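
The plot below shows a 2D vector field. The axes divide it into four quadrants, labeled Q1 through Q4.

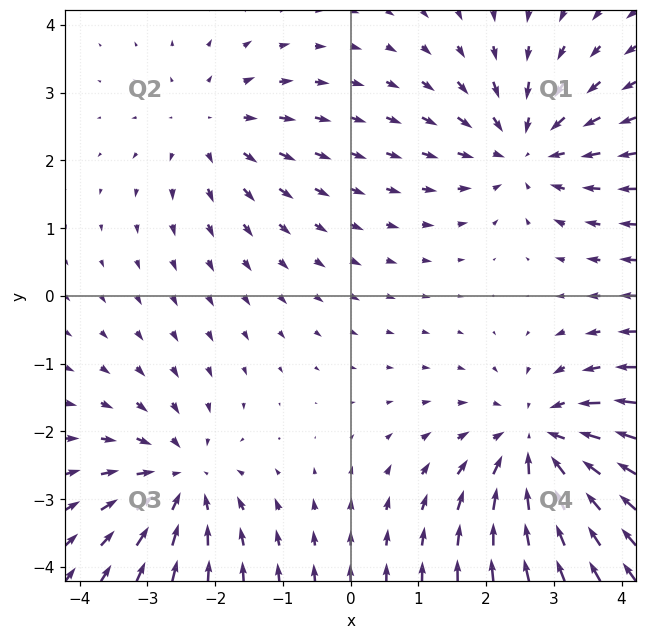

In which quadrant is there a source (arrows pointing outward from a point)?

The source sits at approximately (-2.1, 2.5), which lies in quadrant Q2. The divergence there is about +3, positive as expected for a source.

Q2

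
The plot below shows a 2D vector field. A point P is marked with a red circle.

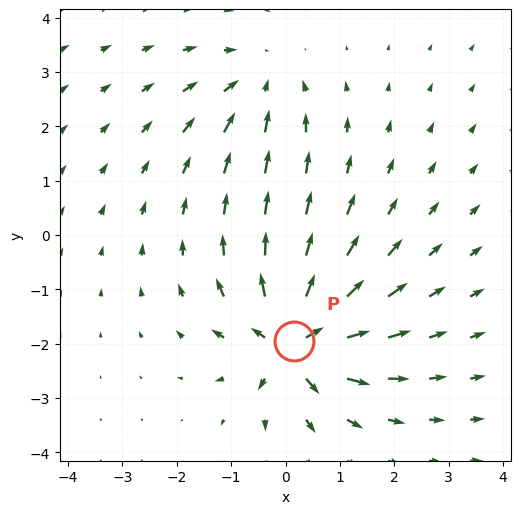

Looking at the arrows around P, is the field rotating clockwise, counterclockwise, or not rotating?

not rotating

Near P at (0.2, -1.9) the arrows show no circulation. The curl there is ≈0.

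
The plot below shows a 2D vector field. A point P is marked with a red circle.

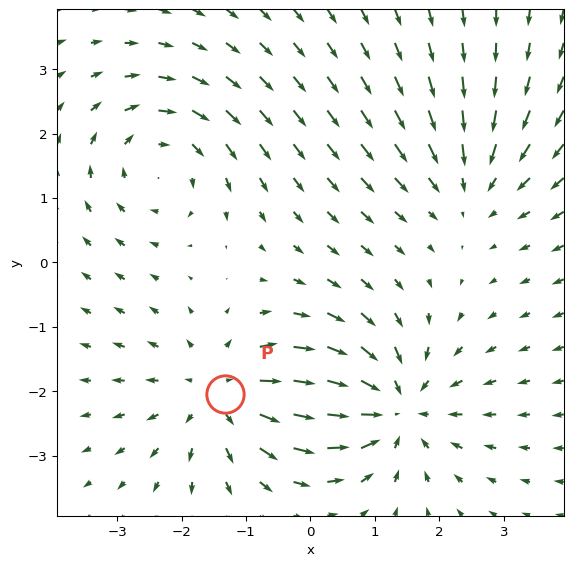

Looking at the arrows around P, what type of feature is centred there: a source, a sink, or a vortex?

At P (-1.3, -2.0) the arrows spread outward. Divergence about +3, curl ≈0 — positive divergence with near-zero curl is a source.

source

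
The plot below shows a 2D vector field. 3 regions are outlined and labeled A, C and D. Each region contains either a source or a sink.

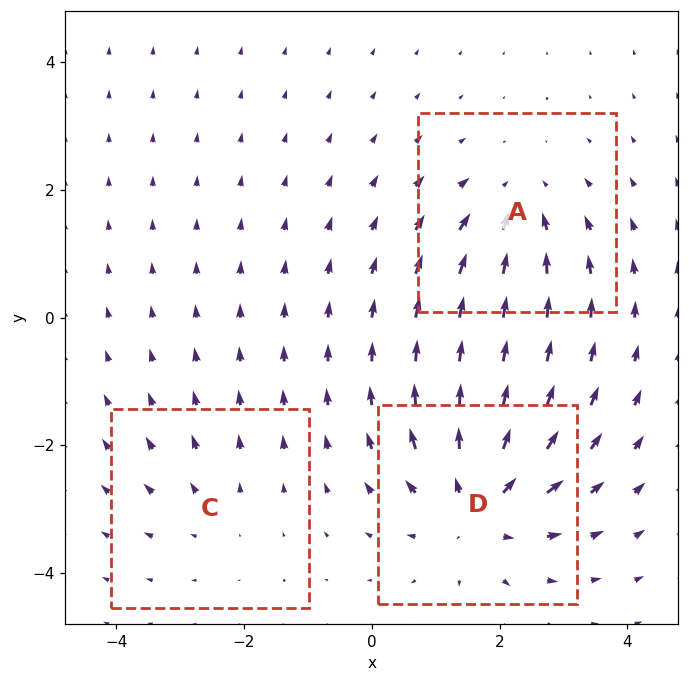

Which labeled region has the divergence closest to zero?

Divergence at each region's feature centre — A: about -3, C: about +2, D: about +5. Region C is closest to zero.

C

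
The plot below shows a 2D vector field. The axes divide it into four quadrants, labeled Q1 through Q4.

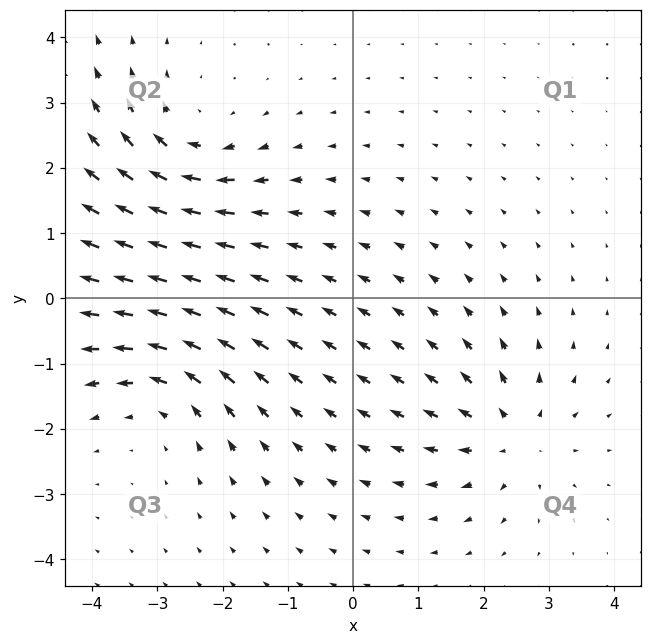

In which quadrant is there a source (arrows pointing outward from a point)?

Q4

The source sits at approximately (2.4, -2.1), which lies in quadrant Q4. The divergence there is about +4, positive as expected for a source.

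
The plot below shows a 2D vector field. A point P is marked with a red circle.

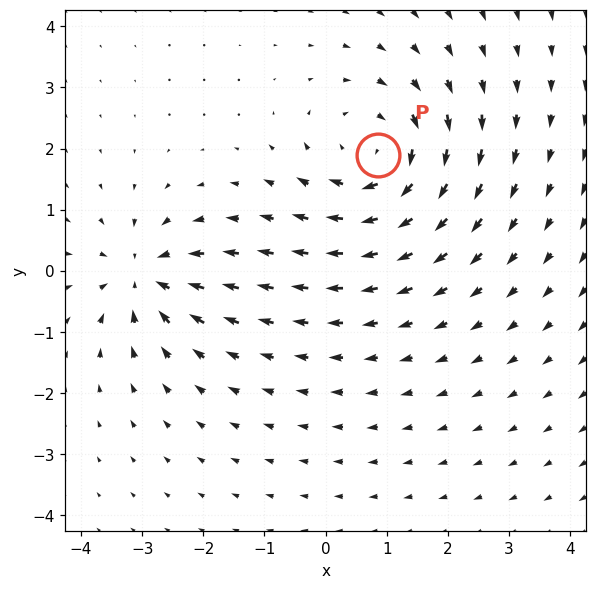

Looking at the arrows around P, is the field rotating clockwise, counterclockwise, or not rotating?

Near P at (0.8, 1.9) the arrows circulate clockwise. The curl (z-component) there is about -4; negative curl means clockwise rotation.

clockwise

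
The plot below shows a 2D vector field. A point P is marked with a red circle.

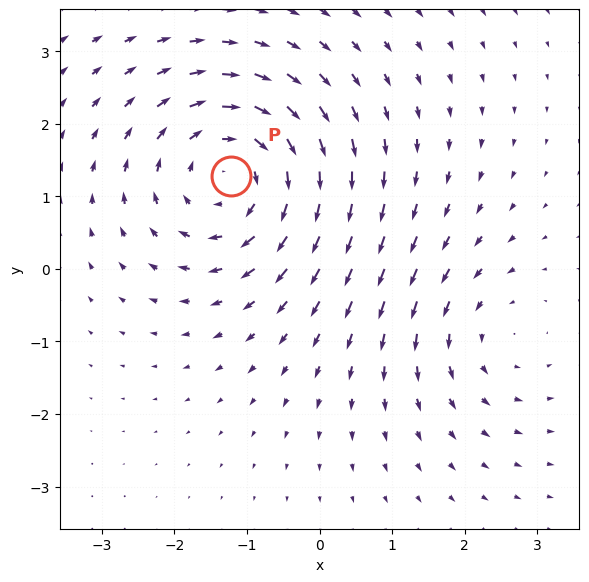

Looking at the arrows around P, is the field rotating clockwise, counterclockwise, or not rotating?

Near P at (-1.2, 1.3) the arrows circulate clockwise. The curl (z-component) there is about -4; negative curl means clockwise rotation.

clockwise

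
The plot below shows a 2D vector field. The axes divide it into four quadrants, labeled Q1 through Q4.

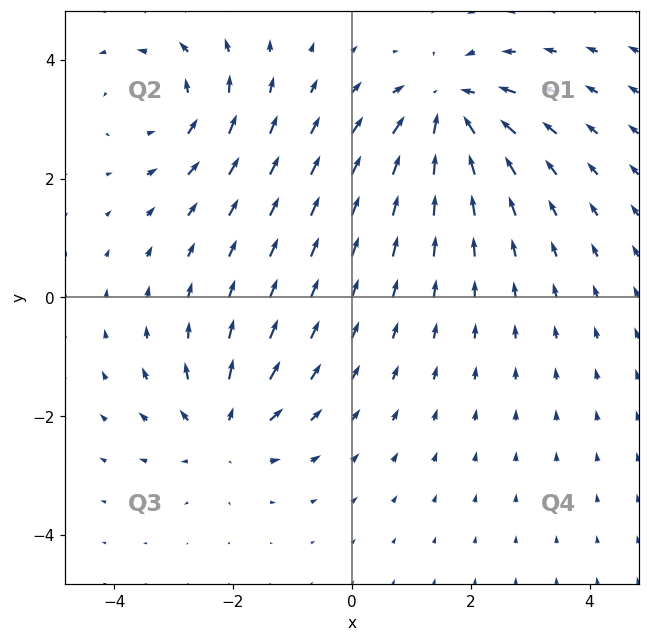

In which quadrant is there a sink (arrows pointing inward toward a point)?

The sink sits at approximately (1.6, 3.2), which lies in quadrant Q1. The divergence there is about -4, negative as expected for a sink.

Q1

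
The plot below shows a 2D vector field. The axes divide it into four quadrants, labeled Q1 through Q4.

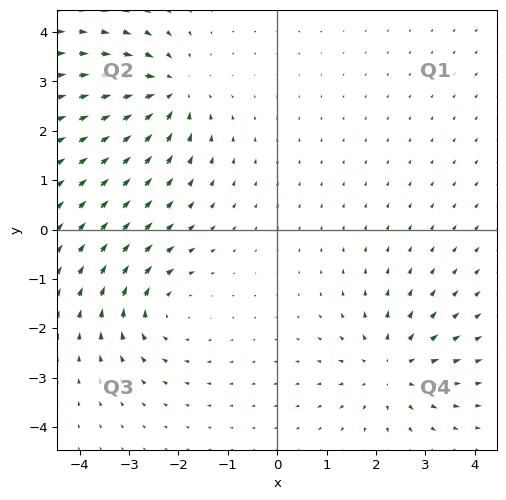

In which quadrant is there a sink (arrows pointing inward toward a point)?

The sink sits at approximately (-2.2, 2.8), which lies in quadrant Q2. The divergence there is about -6, negative as expected for a sink.

Q2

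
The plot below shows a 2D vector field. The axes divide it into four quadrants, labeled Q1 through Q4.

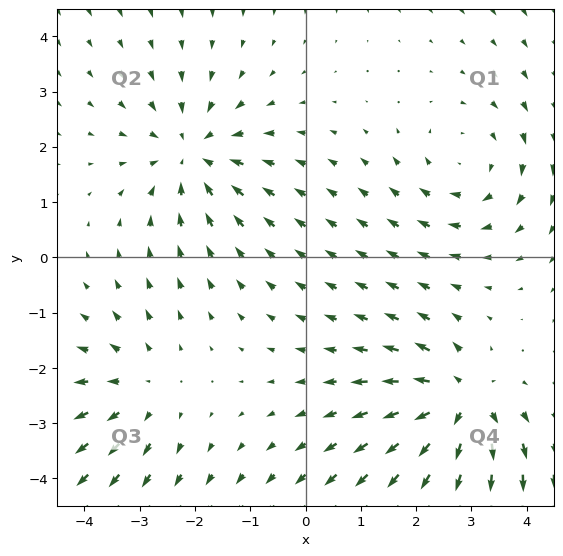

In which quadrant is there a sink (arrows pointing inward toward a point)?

The sink sits at approximately (-2.0, 1.9), which lies in quadrant Q2. The divergence there is about -3, negative as expected for a sink.

Q2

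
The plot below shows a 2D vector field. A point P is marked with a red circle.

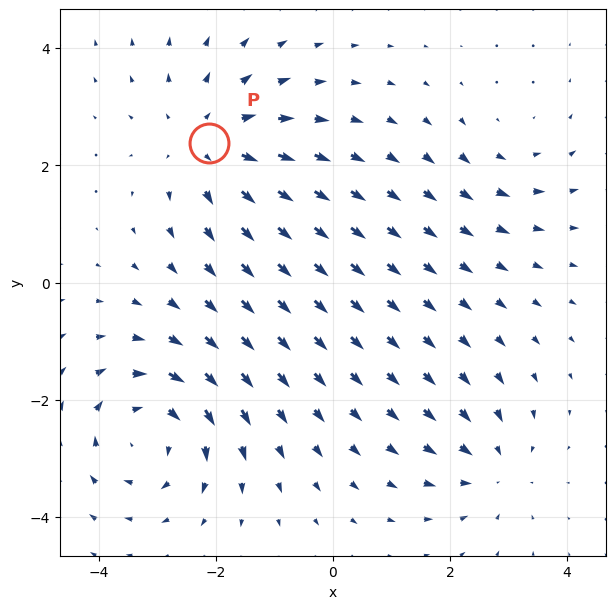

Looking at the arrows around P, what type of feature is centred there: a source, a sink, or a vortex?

At P (-2.1, 2.4) the arrows spread outward. Divergence about +4, curl ≈0 — positive divergence with near-zero curl is a source.

source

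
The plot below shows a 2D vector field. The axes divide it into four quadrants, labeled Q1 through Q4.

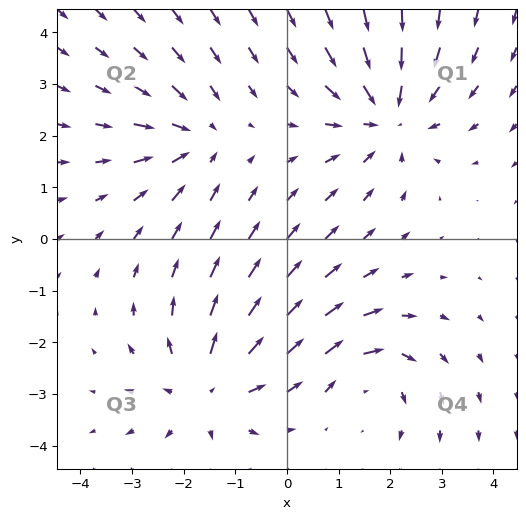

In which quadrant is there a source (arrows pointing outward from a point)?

The source sits at approximately (-1.5, -2.9), which lies in quadrant Q3. The divergence there is about +4, positive as expected for a source.

Q3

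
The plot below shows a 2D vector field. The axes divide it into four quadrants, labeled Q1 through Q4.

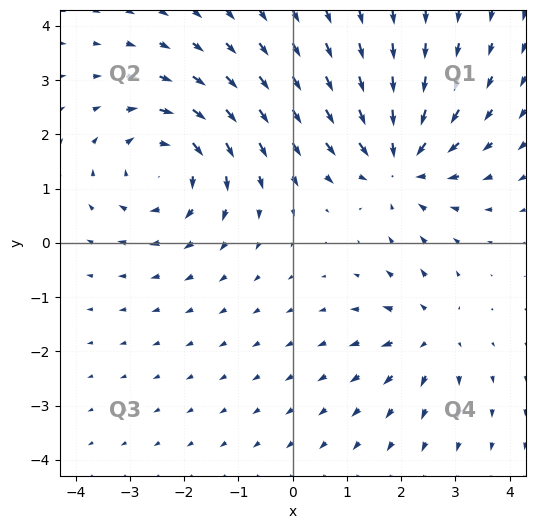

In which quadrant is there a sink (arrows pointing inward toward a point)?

Q1

The sink sits at approximately (2.0, 1.5), which lies in quadrant Q1. The divergence there is about -4, negative as expected for a sink.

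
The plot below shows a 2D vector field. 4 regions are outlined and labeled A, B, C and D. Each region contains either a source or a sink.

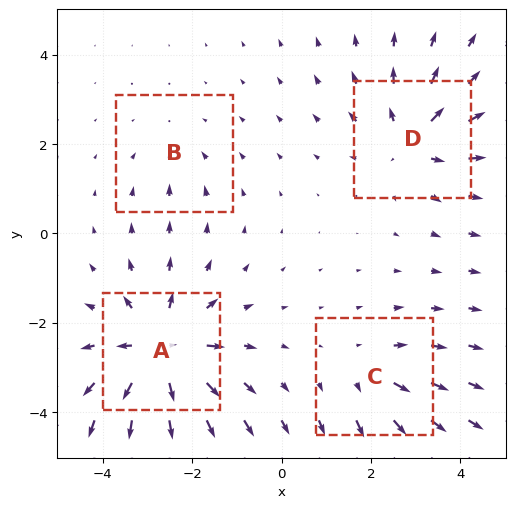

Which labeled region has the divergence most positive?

A

Divergence at each region's feature centre — A: about +7, B: about -2, C: about +3, D: about +5. Region A is most positive.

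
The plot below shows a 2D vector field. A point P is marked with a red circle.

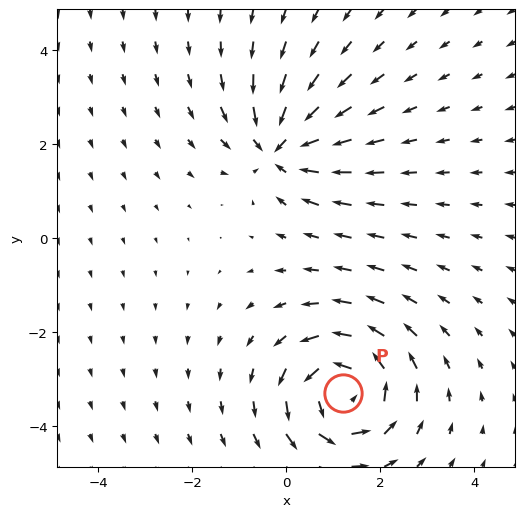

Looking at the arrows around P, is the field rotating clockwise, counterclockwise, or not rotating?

Near P at (1.2, -3.3) the arrows circulate counterclockwise. The curl (z-component) there is about +5; positive curl means counterclockwise rotation.

counterclockwise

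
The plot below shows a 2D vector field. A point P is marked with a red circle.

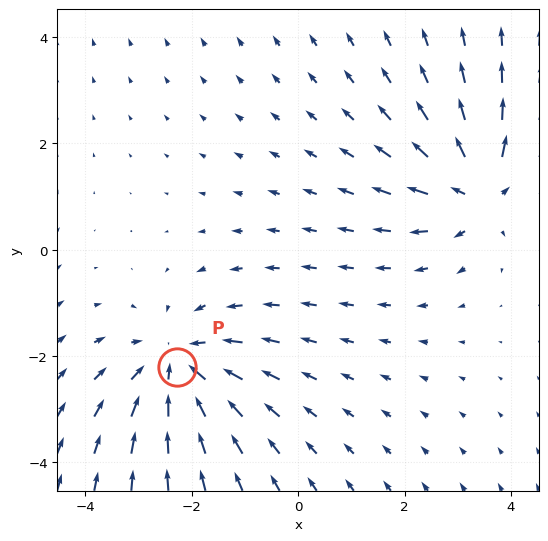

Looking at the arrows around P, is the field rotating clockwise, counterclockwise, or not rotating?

not rotating

Near P at (-2.3, -2.2) the arrows show no circulation. The curl there is ≈0.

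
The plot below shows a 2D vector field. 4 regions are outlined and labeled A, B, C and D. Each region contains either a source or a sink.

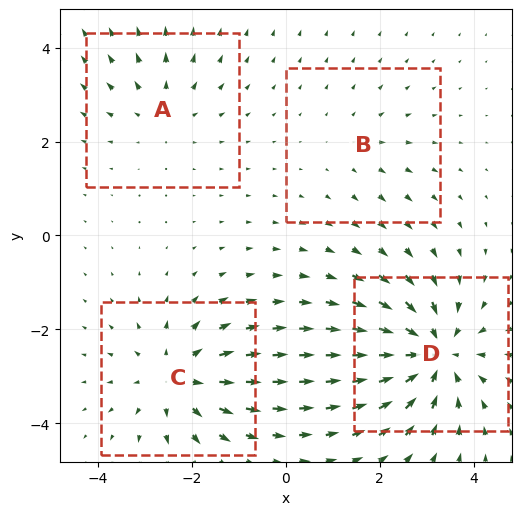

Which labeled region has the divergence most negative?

D

Divergence at each region's feature centre — A: about +3, B: about +2, C: about +5, D: about -7. Region D is most negative.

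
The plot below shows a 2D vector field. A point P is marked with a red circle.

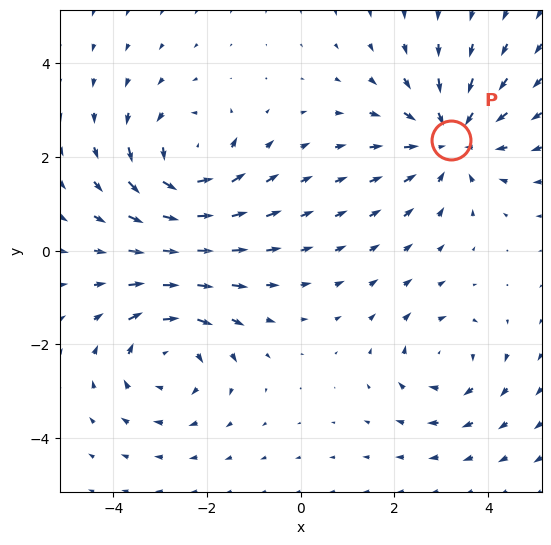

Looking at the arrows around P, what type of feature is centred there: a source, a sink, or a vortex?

At P (3.2, 2.4) the arrows converge inward. Divergence about -4, curl ≈0 — negative divergence with near-zero curl is a sink.

sink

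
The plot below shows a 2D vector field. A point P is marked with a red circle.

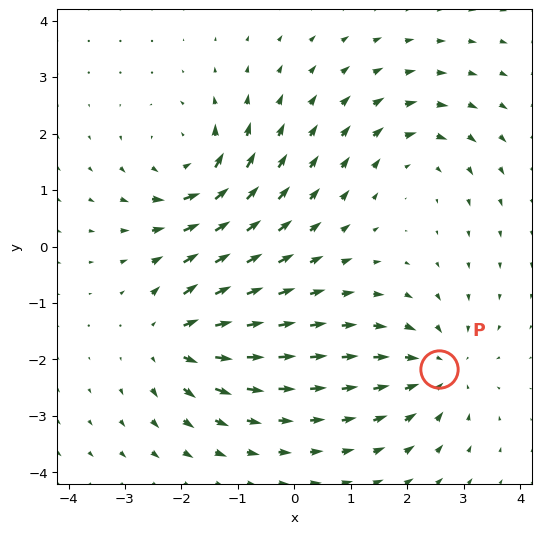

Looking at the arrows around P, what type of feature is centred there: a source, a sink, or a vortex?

sink

At P (2.6, -2.2) the arrows converge inward. Divergence about -4, curl ≈0 — negative divergence with near-zero curl is a sink.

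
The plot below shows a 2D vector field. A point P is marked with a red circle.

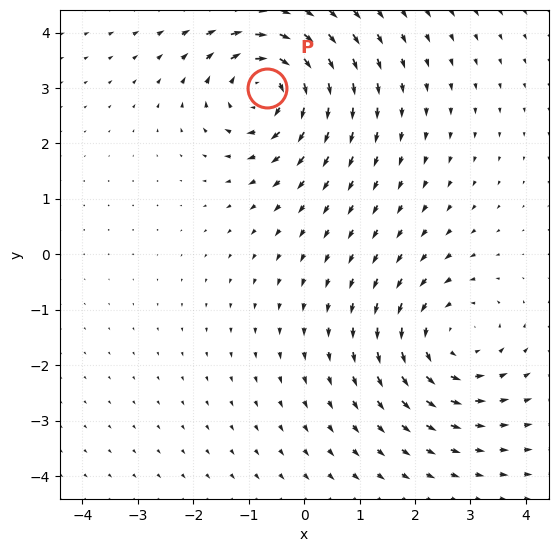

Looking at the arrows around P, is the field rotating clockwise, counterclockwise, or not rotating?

clockwise

Near P at (-0.7, 3.0) the arrows circulate clockwise. The curl (z-component) there is about -5; negative curl means clockwise rotation.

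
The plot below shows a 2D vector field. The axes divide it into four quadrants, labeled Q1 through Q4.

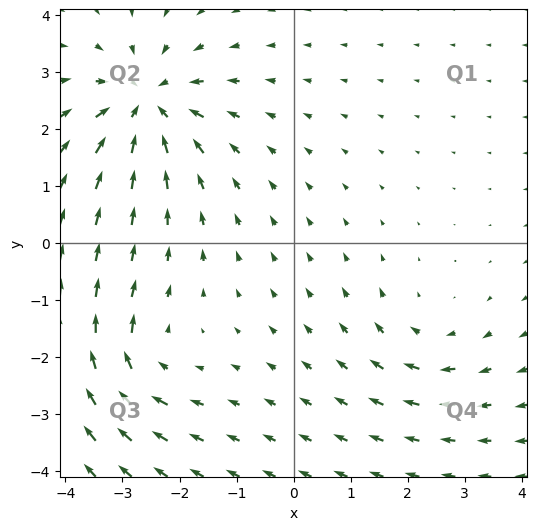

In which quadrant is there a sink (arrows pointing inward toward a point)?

Q2

The sink sits at approximately (-2.6, 2.4), which lies in quadrant Q2. The divergence there is about -5, negative as expected for a sink.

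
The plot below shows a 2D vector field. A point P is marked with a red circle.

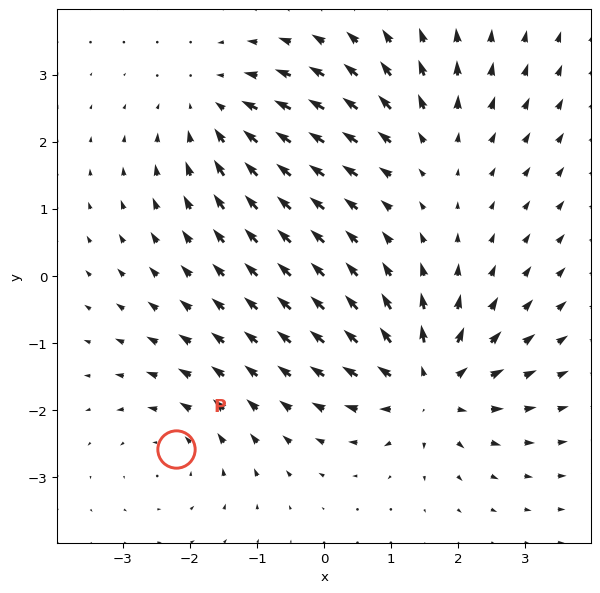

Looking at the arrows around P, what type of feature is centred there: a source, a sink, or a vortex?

At P (-2.2, -2.6) the arrows circulate counterclockwise. Divergence ≈0, curl about +3 — near-zero divergence with nonzero curl is a vortex.

vortex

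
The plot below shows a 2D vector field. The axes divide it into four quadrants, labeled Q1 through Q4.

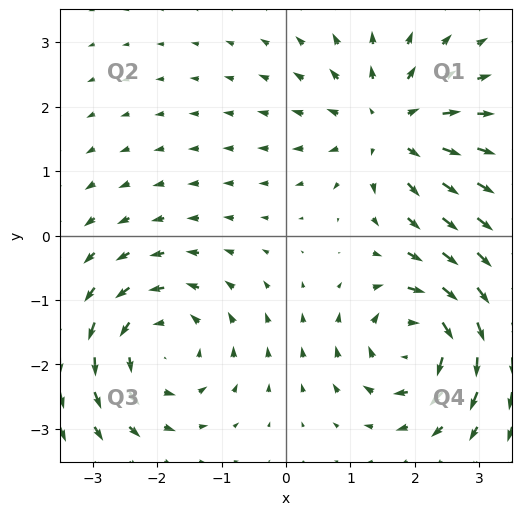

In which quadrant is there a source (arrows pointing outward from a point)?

Q1

The source sits at approximately (1.6, 1.7), which lies in quadrant Q1. The divergence there is about +3, positive as expected for a source.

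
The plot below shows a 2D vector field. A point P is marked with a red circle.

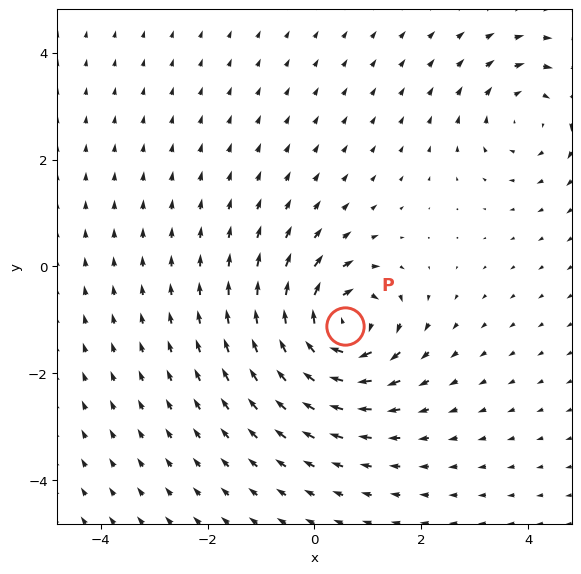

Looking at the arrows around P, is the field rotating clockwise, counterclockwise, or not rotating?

Near P at (0.6, -1.1) the arrows circulate clockwise. The curl (z-component) there is about -7; negative curl means clockwise rotation.

clockwise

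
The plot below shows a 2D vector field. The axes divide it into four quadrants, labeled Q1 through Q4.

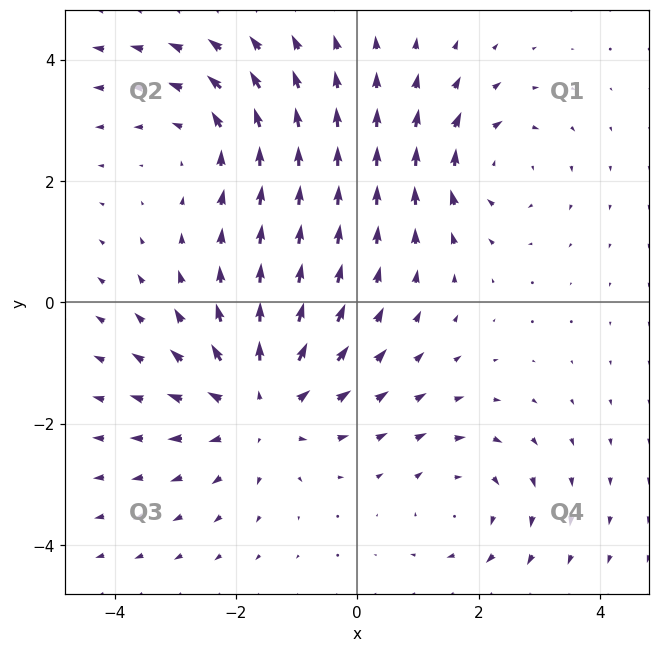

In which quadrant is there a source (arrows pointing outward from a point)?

The source sits at approximately (-1.6, -1.7), which lies in quadrant Q3. The divergence there is about +4, positive as expected for a source.

Q3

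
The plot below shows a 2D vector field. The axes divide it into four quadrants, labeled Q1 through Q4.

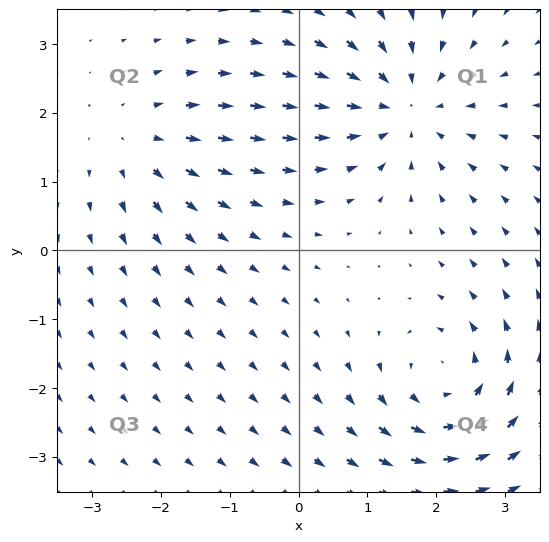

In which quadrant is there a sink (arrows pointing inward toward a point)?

The sink sits at approximately (1.6, 2.1), which lies in quadrant Q1. The divergence there is about -4, negative as expected for a sink.

Q1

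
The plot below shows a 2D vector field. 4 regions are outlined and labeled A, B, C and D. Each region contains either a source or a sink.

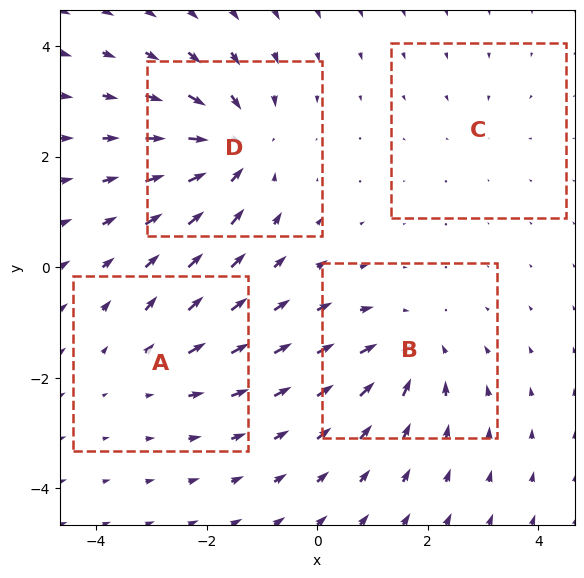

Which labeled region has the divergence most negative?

Divergence at each region's feature centre — A: about +3, B: about -4, C: about -2, D: about -6. Region D is most negative.

D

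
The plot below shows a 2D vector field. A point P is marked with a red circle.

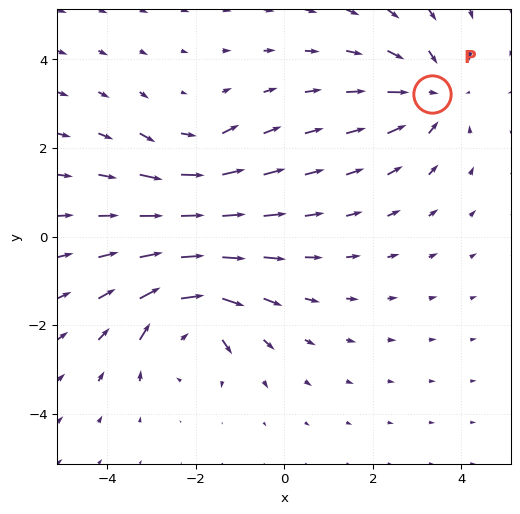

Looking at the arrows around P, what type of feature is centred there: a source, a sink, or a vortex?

sink

At P (3.3, 3.2) the arrows converge inward. Divergence about -4, curl ≈0 — negative divergence with near-zero curl is a sink.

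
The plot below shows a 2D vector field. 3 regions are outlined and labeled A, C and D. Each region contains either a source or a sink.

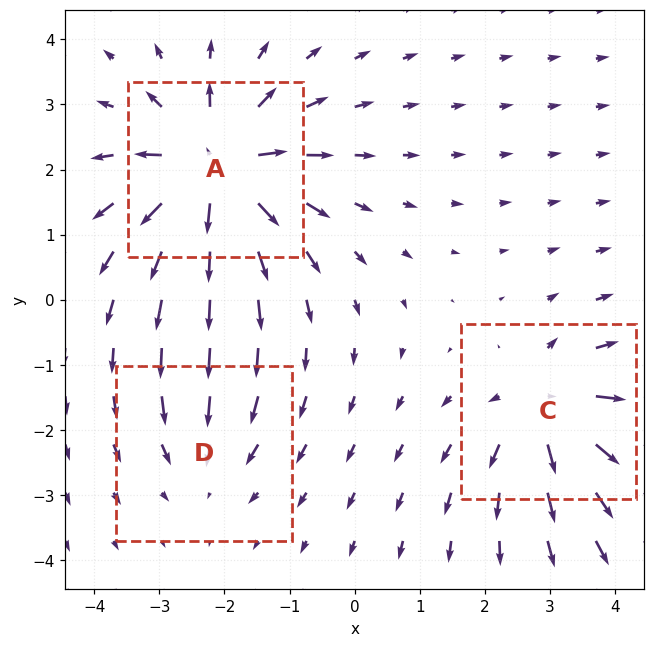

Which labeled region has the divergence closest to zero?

Divergence at each region's feature centre — A: about +6, C: about +4, D: about -2. Region D is closest to zero.

D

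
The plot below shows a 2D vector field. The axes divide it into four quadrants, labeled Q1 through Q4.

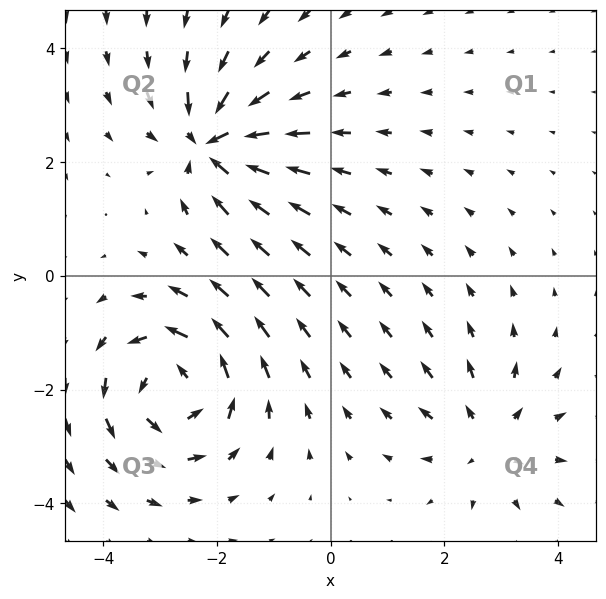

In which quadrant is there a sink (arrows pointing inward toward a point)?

Q2

The sink sits at approximately (-2.1, 2.3), which lies in quadrant Q2. The divergence there is about -5, negative as expected for a sink.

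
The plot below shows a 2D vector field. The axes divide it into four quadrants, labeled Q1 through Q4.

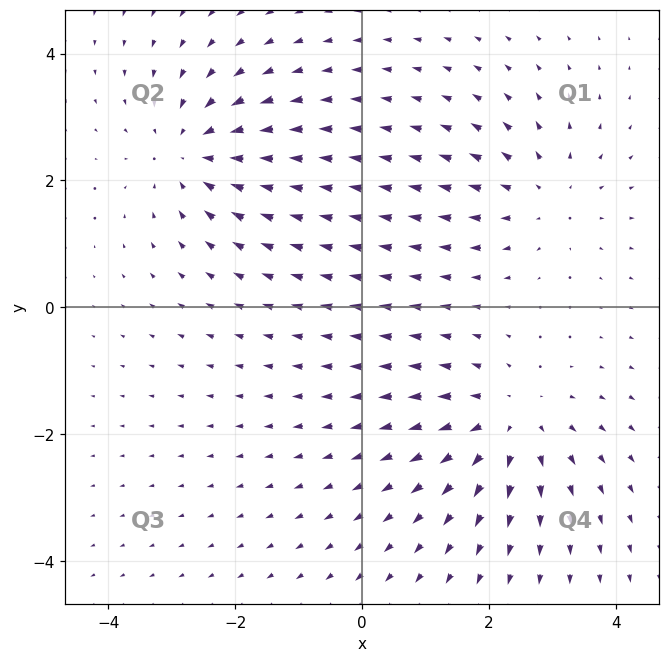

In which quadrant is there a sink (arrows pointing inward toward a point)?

The sink sits at approximately (-2.7, 2.5), which lies in quadrant Q2. The divergence there is about -5, negative as expected for a sink.

Q2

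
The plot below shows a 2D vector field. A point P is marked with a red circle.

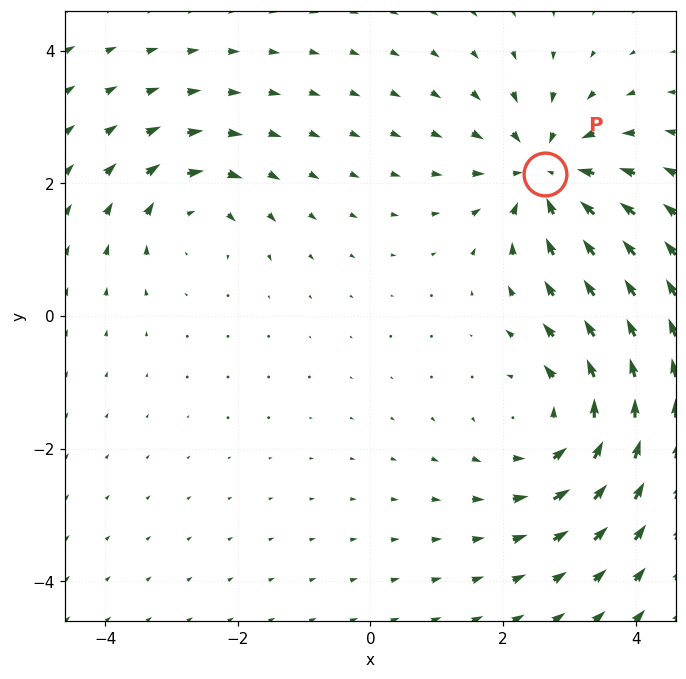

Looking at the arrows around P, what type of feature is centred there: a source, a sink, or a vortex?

At P (2.6, 2.1) the arrows converge inward. Divergence about -5, curl ≈0 — negative divergence with near-zero curl is a sink.

sink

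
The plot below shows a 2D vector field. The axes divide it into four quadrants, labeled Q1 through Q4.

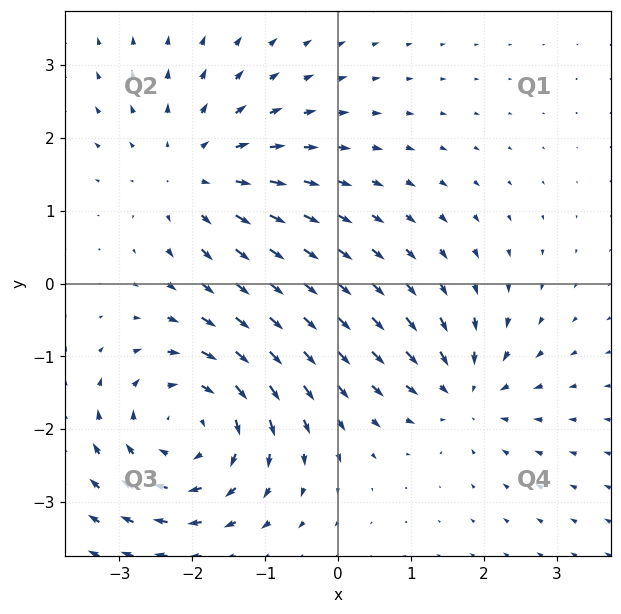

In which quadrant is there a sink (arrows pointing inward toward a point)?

The sink sits at approximately (1.7, -1.5), which lies in quadrant Q4. The divergence there is about -4, negative as expected for a sink.

Q4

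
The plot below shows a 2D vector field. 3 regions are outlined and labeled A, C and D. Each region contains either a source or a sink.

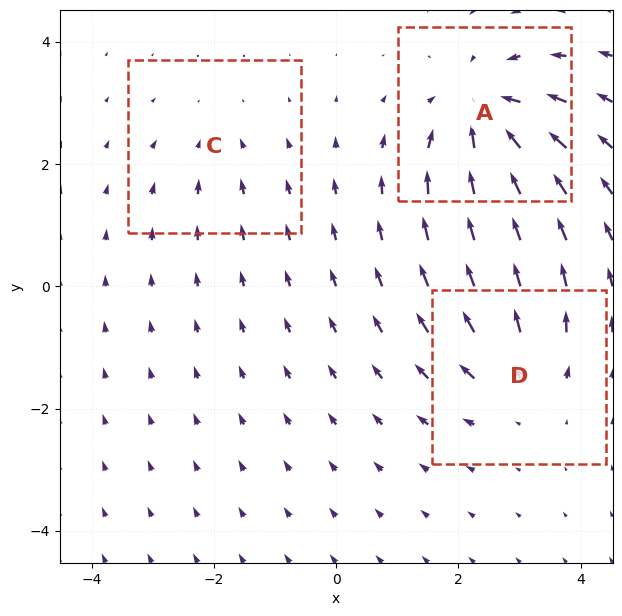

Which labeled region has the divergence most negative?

A

Divergence at each region's feature centre — A: about -5, C: about -2, D: about +3. Region A is most negative.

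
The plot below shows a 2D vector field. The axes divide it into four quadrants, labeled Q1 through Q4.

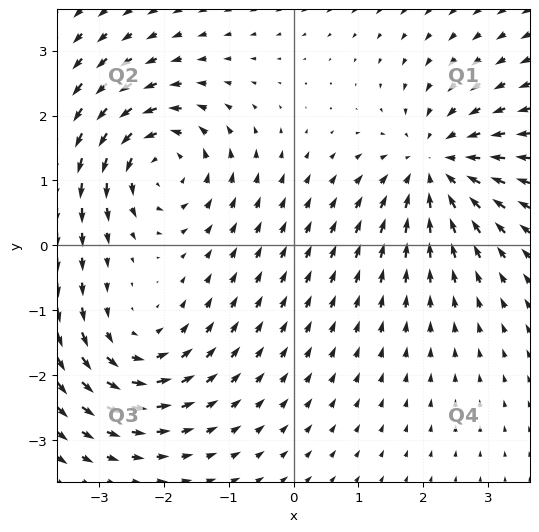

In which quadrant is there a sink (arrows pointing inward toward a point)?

The sink sits at approximately (2.2, 1.2), which lies in quadrant Q1. The divergence there is about -5, negative as expected for a sink.

Q1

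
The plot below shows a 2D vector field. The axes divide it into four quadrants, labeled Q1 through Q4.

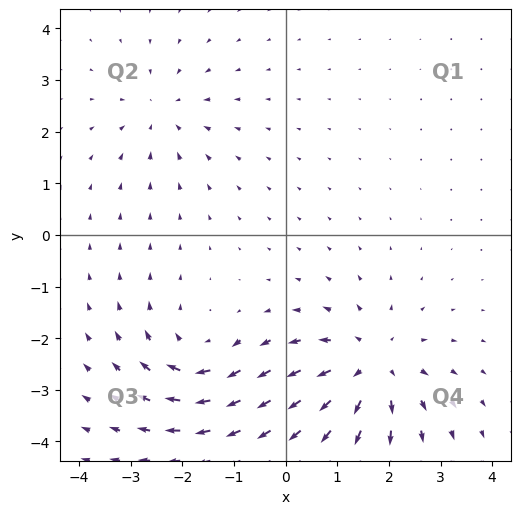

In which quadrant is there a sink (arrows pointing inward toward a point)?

Q2

The sink sits at approximately (-2.4, 2.4), which lies in quadrant Q2. The divergence there is about -3, negative as expected for a sink.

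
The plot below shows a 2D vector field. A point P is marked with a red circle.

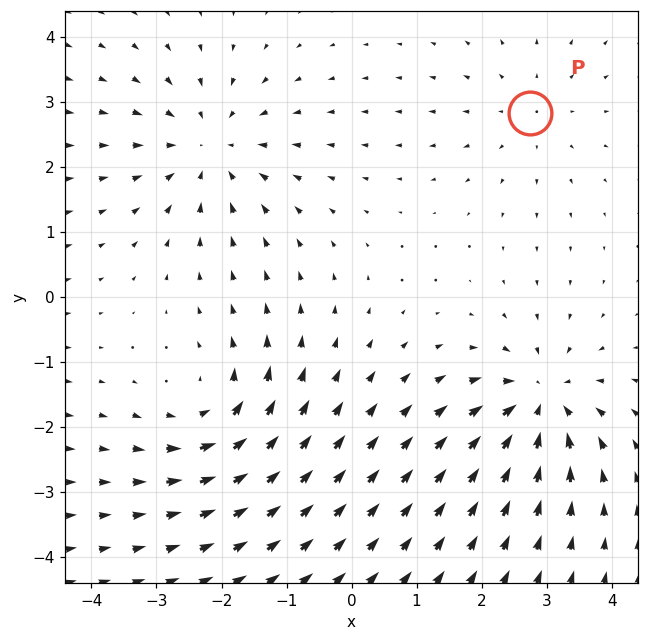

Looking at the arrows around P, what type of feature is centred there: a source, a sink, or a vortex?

At P (2.7, 2.8) the arrows spread outward. Divergence about +2, curl ≈0 — positive divergence with near-zero curl is a source.

source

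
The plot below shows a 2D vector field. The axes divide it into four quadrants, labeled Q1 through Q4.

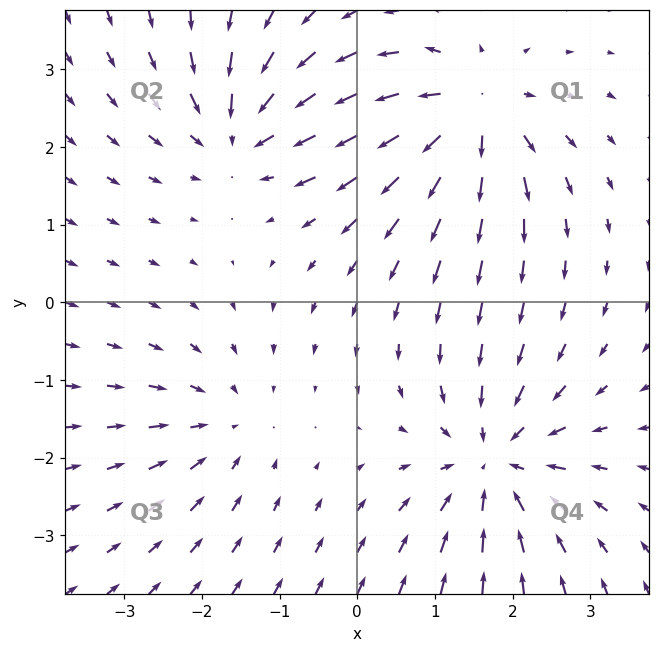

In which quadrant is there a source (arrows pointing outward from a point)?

Q1

The source sits at approximately (1.5, 2.4), which lies in quadrant Q1. The divergence there is about +6, positive as expected for a source.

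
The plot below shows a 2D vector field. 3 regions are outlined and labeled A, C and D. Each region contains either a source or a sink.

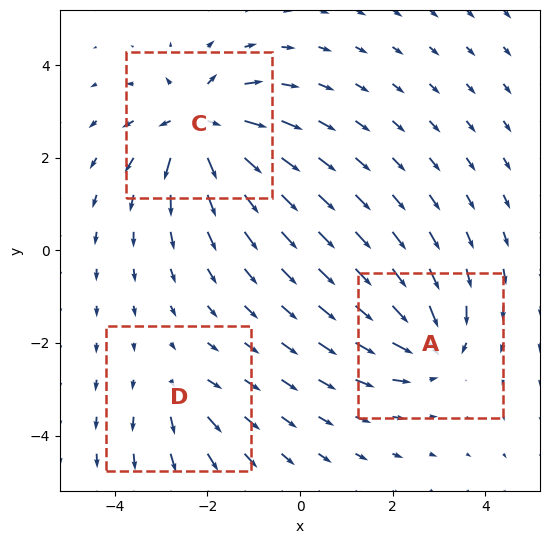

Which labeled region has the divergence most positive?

C

Divergence at each region's feature centre — A: about -4, C: about +6, D: about +2. Region C is most positive.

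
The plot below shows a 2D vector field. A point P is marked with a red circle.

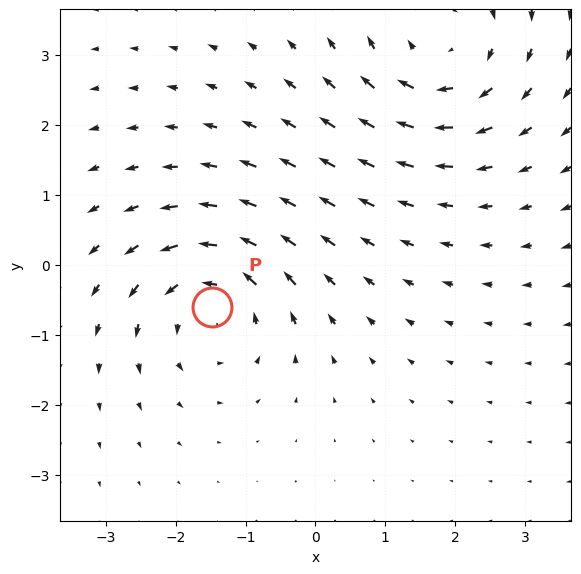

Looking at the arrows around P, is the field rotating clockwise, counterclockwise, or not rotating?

counterclockwise

Near P at (-1.5, -0.6) the arrows circulate counterclockwise. The curl (z-component) there is about +3; positive curl means counterclockwise rotation.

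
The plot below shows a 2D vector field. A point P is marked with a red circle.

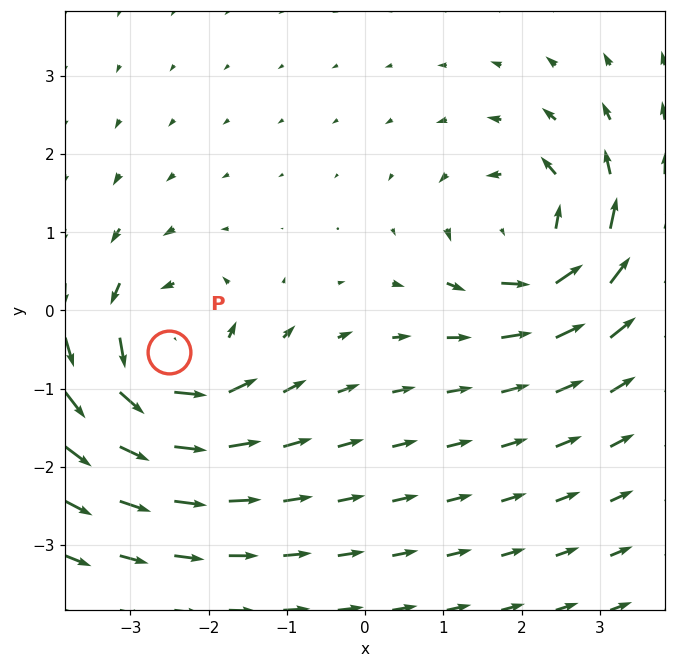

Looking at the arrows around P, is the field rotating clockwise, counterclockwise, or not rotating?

counterclockwise

Near P at (-2.5, -0.5) the arrows circulate counterclockwise. The curl (z-component) there is about +5; positive curl means counterclockwise rotation.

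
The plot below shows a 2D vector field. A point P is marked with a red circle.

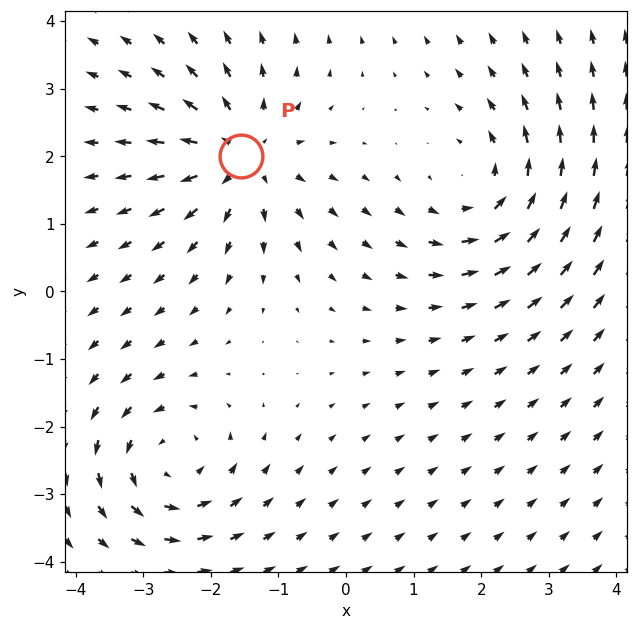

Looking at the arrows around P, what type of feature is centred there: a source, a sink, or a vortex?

At P (-1.6, 2.0) the arrows spread outward. Divergence about +5, curl ≈0 — positive divergence with near-zero curl is a source.

source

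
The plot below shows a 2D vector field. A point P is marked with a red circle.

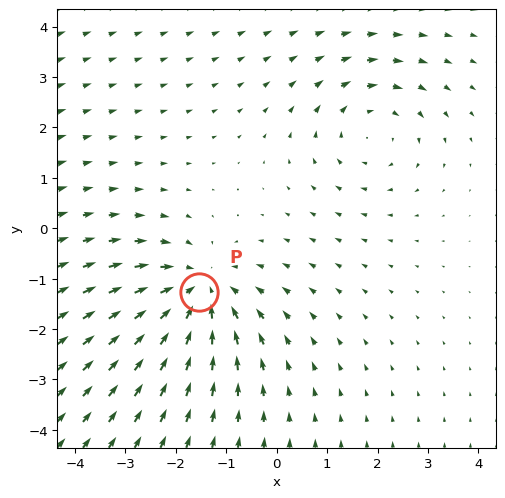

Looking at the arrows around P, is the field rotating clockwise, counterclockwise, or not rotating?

not rotating

Near P at (-1.5, -1.3) the arrows show no circulation. The curl there is ≈0.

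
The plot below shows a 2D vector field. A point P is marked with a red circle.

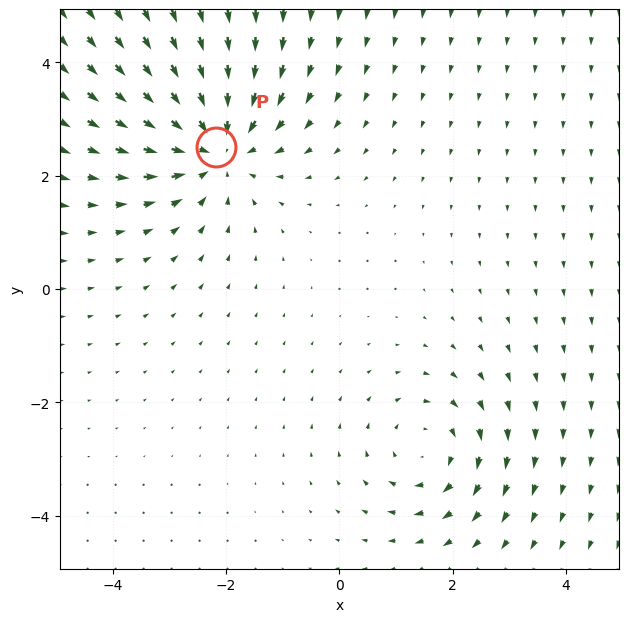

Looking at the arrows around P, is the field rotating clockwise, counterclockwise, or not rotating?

Near P at (-2.2, 2.5) the arrows show no circulation. The curl there is ≈0.

not rotating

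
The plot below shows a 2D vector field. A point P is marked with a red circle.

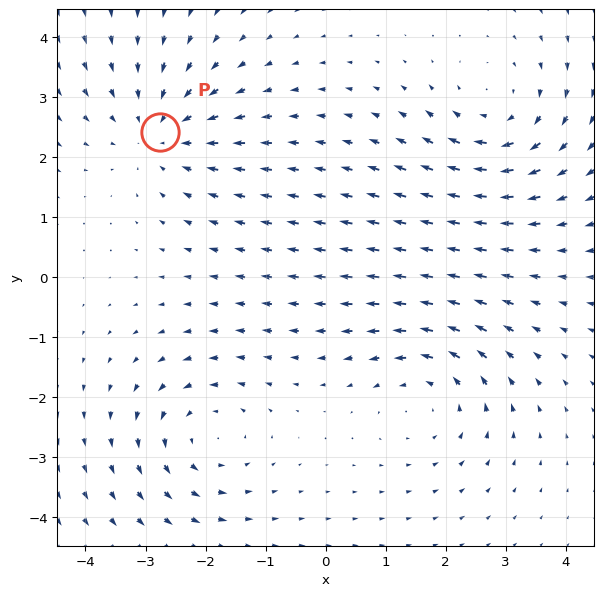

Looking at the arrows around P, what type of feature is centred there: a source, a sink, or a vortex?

At P (-2.8, 2.4) the arrows converge inward. Divergence about -3, curl ≈0 — negative divergence with near-zero curl is a sink.

sink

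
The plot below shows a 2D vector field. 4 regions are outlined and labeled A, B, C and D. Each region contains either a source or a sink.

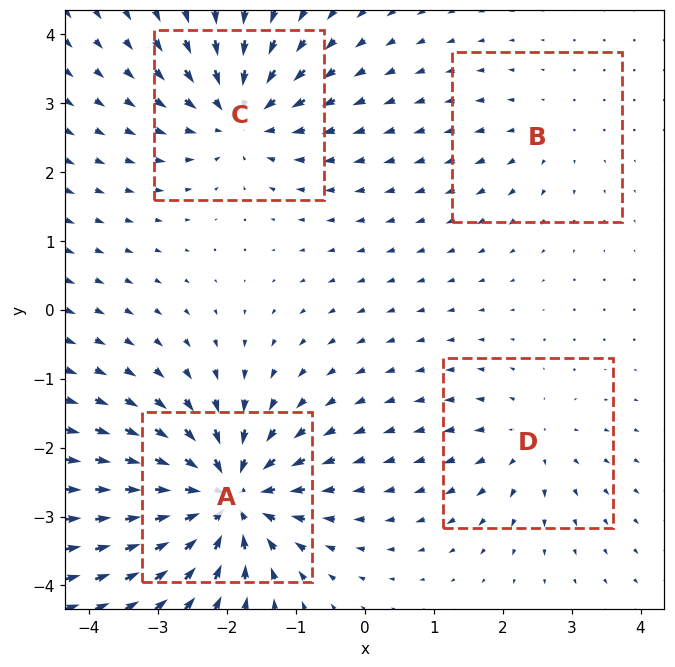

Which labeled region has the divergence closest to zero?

Divergence at each region's feature centre — A: about -9, B: about +2, C: about -6, D: about +4. Region B is closest to zero.

B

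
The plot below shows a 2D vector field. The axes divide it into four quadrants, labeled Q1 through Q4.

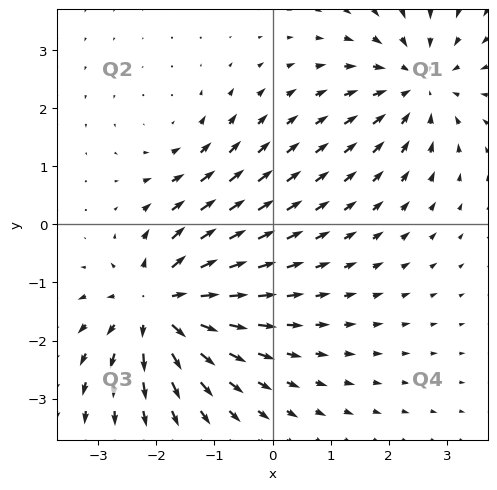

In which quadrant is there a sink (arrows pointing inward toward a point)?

Q1

The sink sits at approximately (2.5, 2.4), which lies in quadrant Q1. The divergence there is about -4, negative as expected for a sink.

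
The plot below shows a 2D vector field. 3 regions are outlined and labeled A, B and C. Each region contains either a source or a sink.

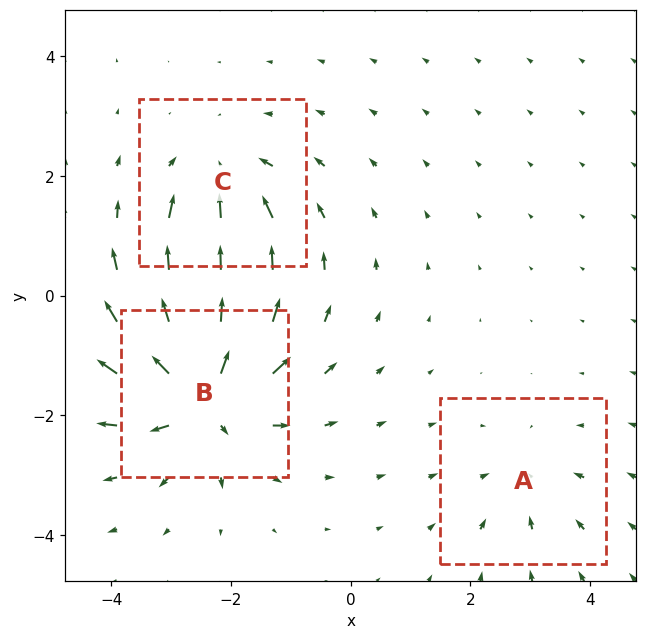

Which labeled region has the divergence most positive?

B

Divergence at each region's feature centre — A: about -2, B: about +6, C: about -3. Region B is most positive.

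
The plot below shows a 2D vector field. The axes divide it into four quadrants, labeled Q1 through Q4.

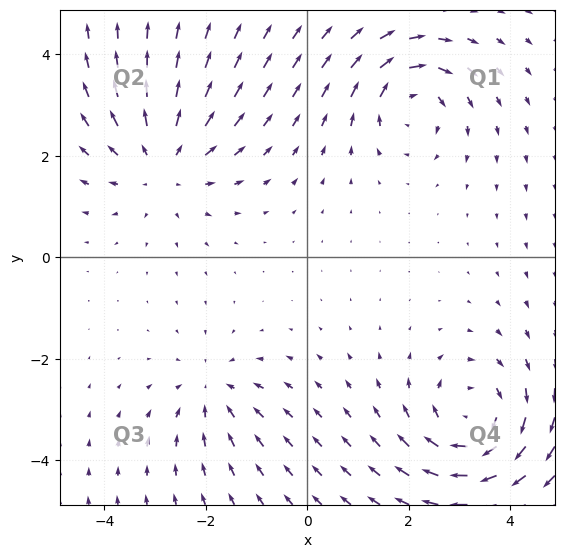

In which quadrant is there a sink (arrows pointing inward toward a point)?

Q3

The sink sits at approximately (-1.9, -2.6), which lies in quadrant Q3. The divergence there is about -3, negative as expected for a sink.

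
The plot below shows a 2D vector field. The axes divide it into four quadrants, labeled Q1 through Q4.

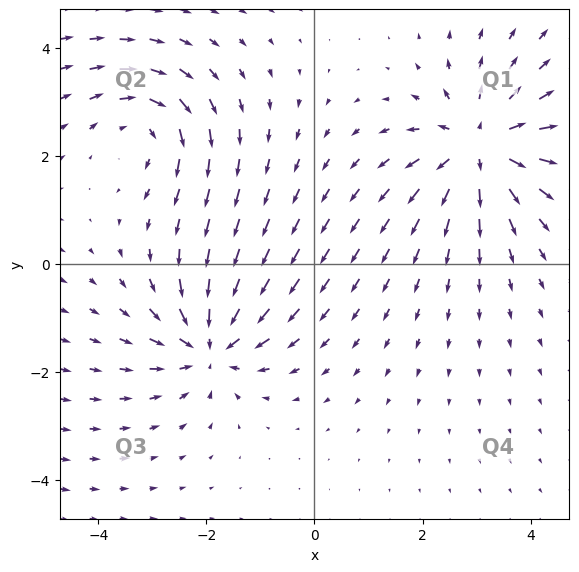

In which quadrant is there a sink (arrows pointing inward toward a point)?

Q3

The sink sits at approximately (-1.9, -1.5), which lies in quadrant Q3. The divergence there is about -4, negative as expected for a sink.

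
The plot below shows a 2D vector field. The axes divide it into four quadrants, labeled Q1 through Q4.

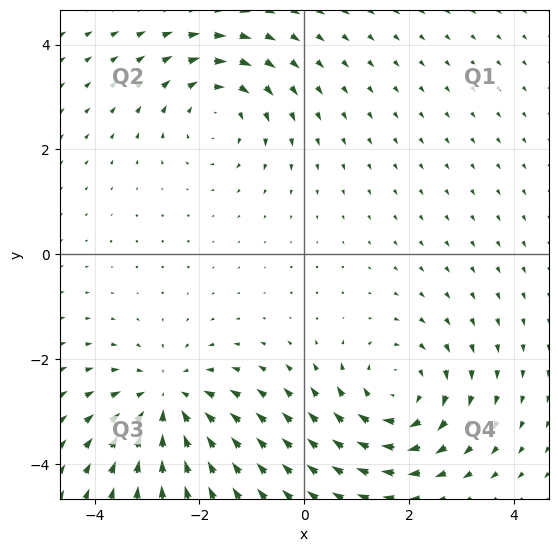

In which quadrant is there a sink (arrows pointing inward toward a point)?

Q3

The sink sits at approximately (-2.6, -2.8), which lies in quadrant Q3. The divergence there is about -4, negative as expected for a sink.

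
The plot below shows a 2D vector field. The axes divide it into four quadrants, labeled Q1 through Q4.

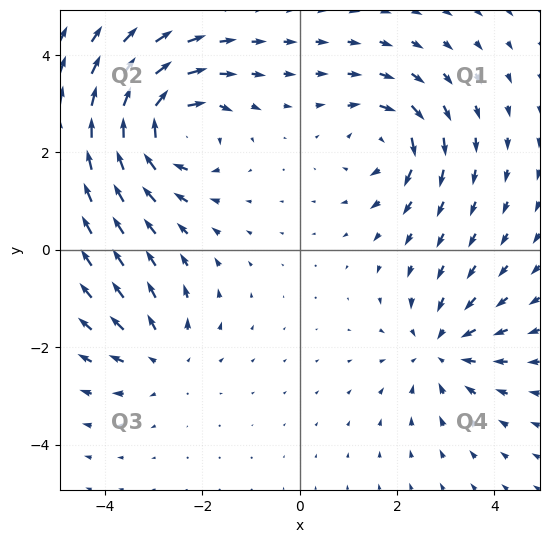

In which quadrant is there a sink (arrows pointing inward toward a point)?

Q4

The sink sits at approximately (2.9, -2.0), which lies in quadrant Q4. The divergence there is about -3, negative as expected for a sink.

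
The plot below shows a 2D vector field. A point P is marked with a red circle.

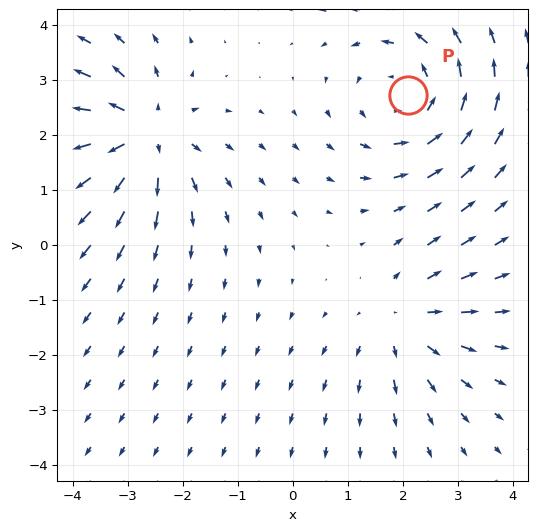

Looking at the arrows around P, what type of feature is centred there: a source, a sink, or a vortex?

vortex

At P (2.1, 2.7) the arrows circulate counterclockwise. Divergence ≈0, curl about +4 — near-zero divergence with nonzero curl is a vortex.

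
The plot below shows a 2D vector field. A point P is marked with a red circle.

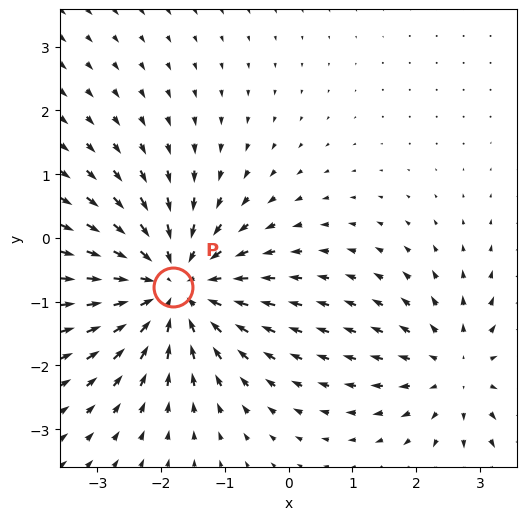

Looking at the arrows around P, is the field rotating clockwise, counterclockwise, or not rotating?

not rotating

Near P at (-1.8, -0.8) the arrows show no circulation. The curl there is ≈0.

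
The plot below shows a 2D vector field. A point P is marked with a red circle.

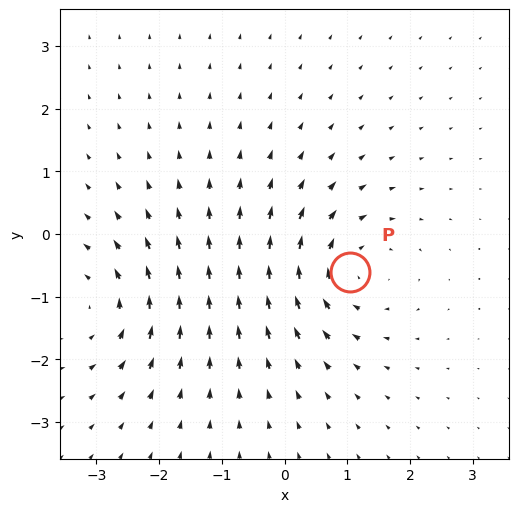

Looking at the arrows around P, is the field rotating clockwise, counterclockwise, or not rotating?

Near P at (1.0, -0.6) the arrows circulate clockwise. The curl (z-component) there is about -5; negative curl means clockwise rotation.

clockwise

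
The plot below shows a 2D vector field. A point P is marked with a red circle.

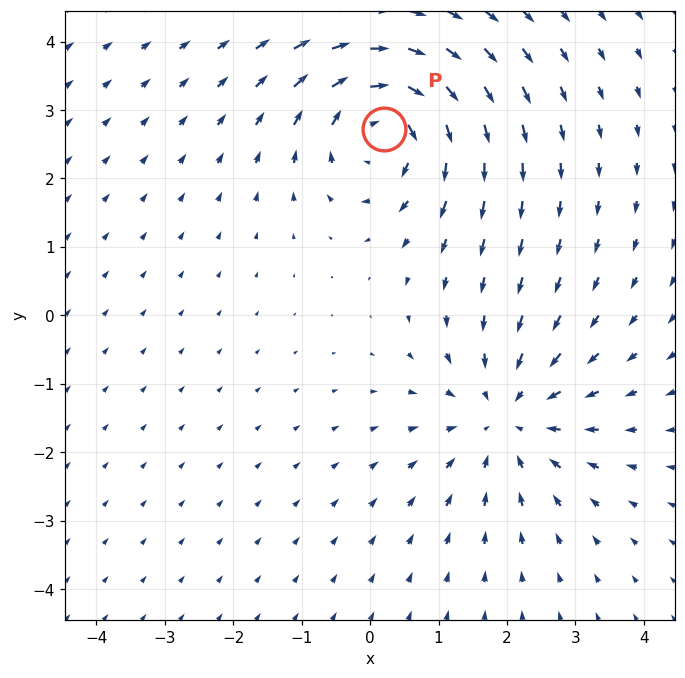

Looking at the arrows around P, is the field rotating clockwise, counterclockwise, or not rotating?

Near P at (0.2, 2.7) the arrows circulate clockwise. The curl (z-component) there is about -5; negative curl means clockwise rotation.

clockwise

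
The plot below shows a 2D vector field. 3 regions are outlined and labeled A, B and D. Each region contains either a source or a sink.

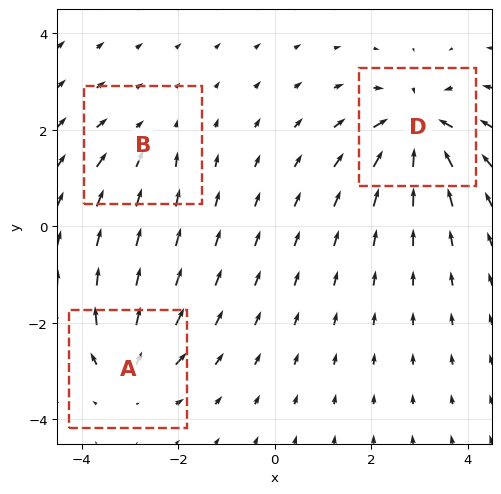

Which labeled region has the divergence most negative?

Divergence at each region's feature centre — A: about +4, B: about -2, D: about -6. Region D is most negative.

D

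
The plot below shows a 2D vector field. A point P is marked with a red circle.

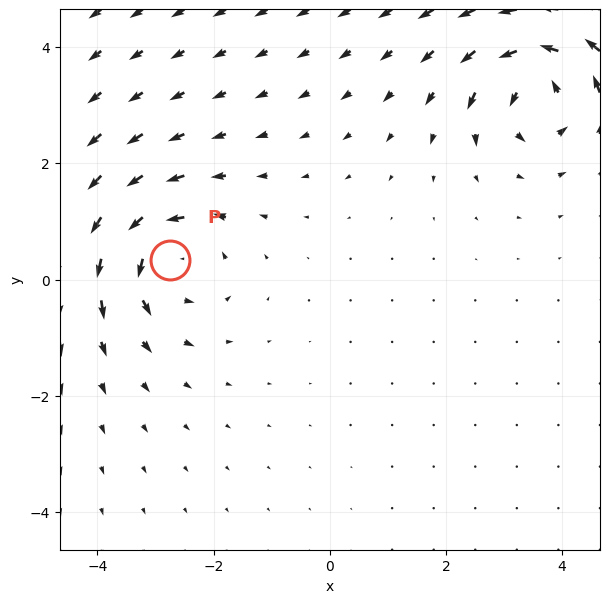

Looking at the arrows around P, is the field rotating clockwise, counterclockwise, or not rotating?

counterclockwise

Near P at (-2.8, 0.3) the arrows circulate counterclockwise. The curl (z-component) there is about +5; positive curl means counterclockwise rotation.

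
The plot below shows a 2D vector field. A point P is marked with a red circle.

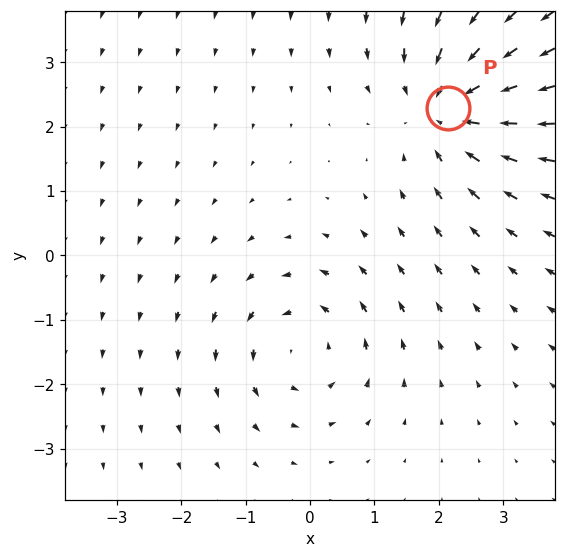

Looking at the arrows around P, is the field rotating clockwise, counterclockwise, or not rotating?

not rotating

Near P at (2.1, 2.3) the arrows show no circulation. The curl there is ≈0.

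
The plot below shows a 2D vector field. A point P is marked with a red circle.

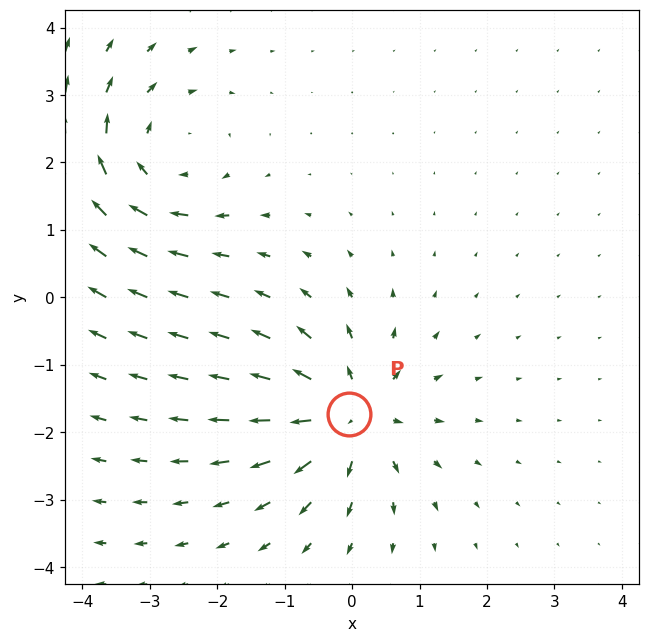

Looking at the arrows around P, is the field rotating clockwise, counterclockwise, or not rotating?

not rotating

Near P at (-0.0, -1.7) the arrows show no circulation. The curl there is ≈0.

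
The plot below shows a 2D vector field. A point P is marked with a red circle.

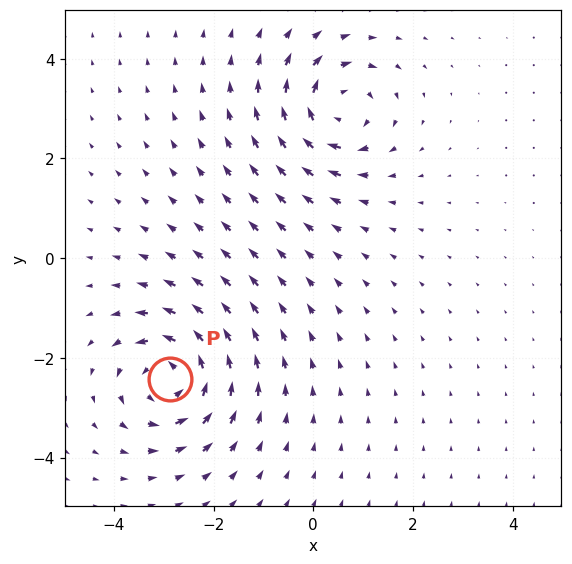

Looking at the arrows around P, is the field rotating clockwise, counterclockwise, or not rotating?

Near P at (-2.9, -2.4) the arrows circulate counterclockwise. The curl (z-component) there is about +5; positive curl means counterclockwise rotation.

counterclockwise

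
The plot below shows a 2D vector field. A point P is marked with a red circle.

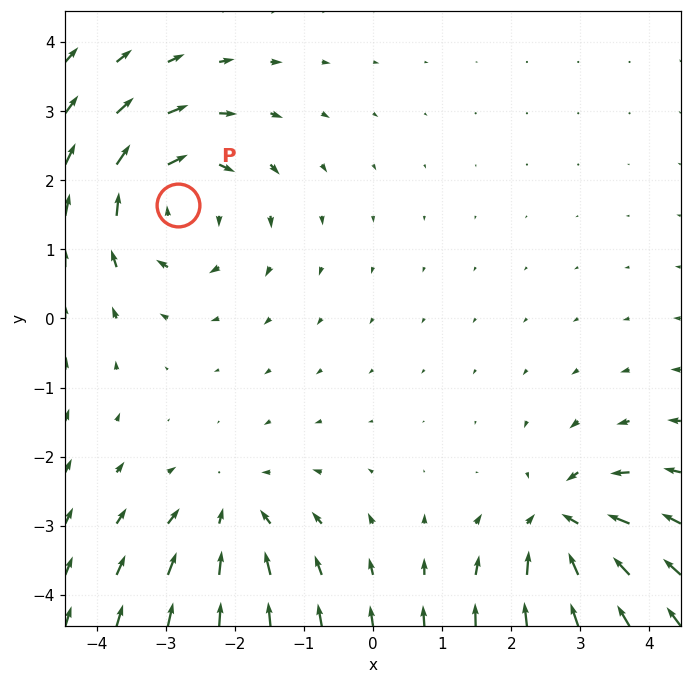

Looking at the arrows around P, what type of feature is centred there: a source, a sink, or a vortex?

At P (-2.8, 1.6) the arrows circulate clockwise. Divergence ≈0, curl about -4 — near-zero divergence with nonzero curl is a vortex.

vortex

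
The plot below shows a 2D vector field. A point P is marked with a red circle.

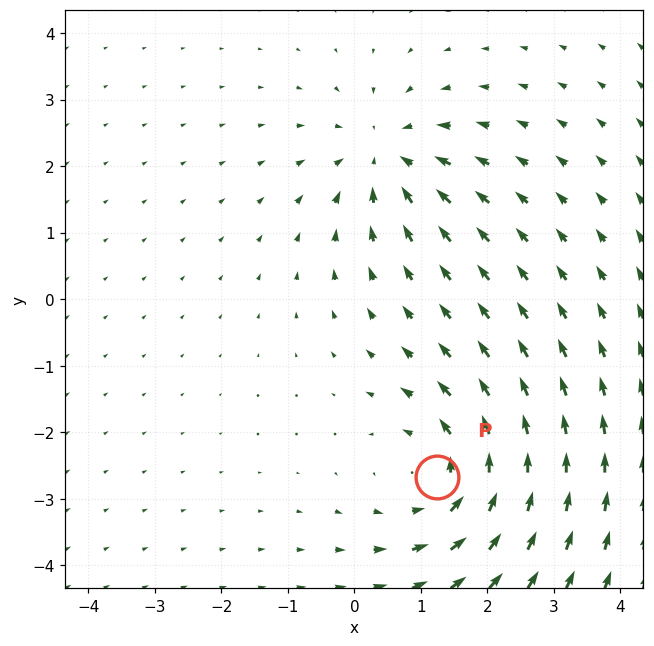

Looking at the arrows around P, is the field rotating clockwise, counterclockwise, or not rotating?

counterclockwise

Near P at (1.2, -2.7) the arrows circulate counterclockwise. The curl (z-component) there is about +3; positive curl means counterclockwise rotation.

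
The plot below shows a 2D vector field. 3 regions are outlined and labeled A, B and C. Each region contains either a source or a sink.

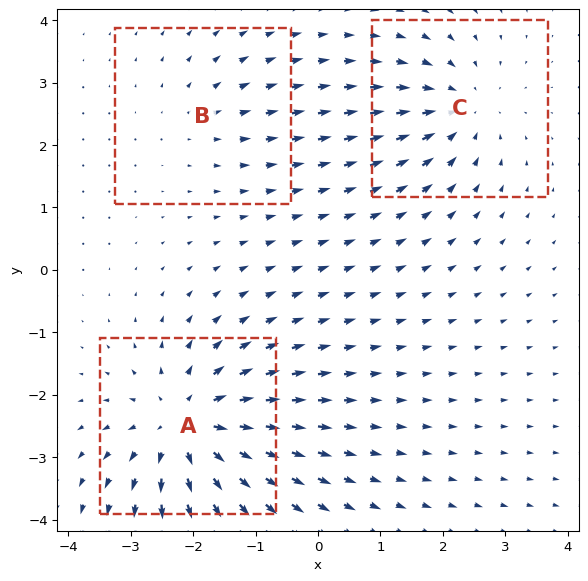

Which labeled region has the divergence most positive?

A

Divergence at each region's feature centre — A: about +5, B: about +2, C: about -3. Region A is most positive.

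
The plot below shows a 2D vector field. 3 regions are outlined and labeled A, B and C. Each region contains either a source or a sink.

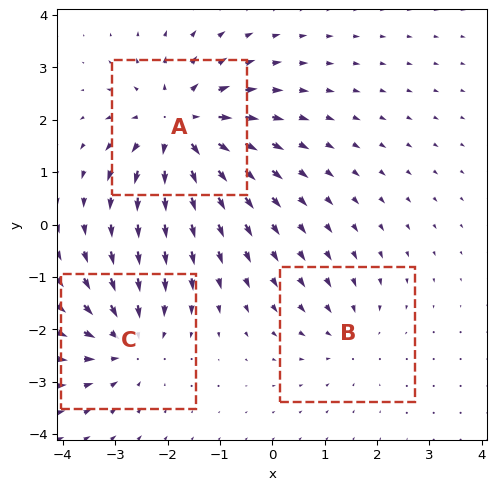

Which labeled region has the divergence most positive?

A

Divergence at each region's feature centre — A: about +5, B: about -2, C: about -3. Region A is most positive.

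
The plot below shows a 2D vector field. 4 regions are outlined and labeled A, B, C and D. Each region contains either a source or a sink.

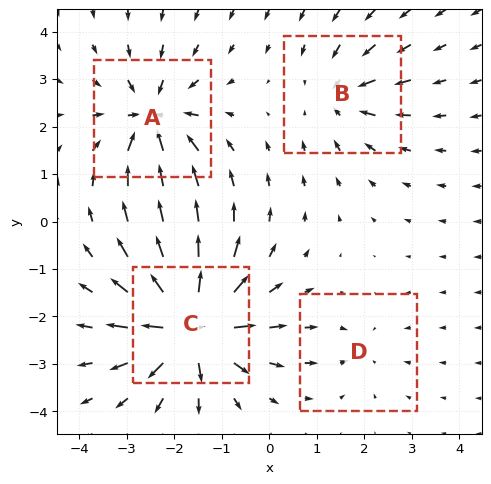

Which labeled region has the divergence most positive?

Divergence at each region's feature centre — A: about -6, B: about -4, C: about +8, D: about -2. Region C is most positive.

C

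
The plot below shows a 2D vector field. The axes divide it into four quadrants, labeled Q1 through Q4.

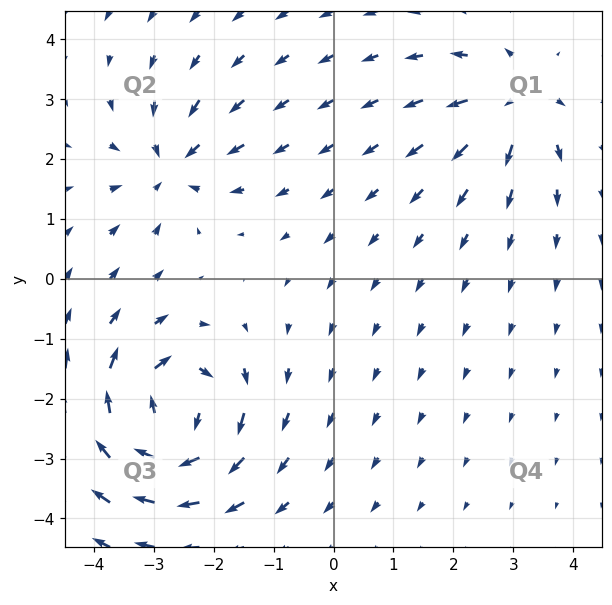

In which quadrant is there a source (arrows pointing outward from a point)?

The source sits at approximately (3.0, 3.0), which lies in quadrant Q1. The divergence there is about +3, positive as expected for a source.

Q1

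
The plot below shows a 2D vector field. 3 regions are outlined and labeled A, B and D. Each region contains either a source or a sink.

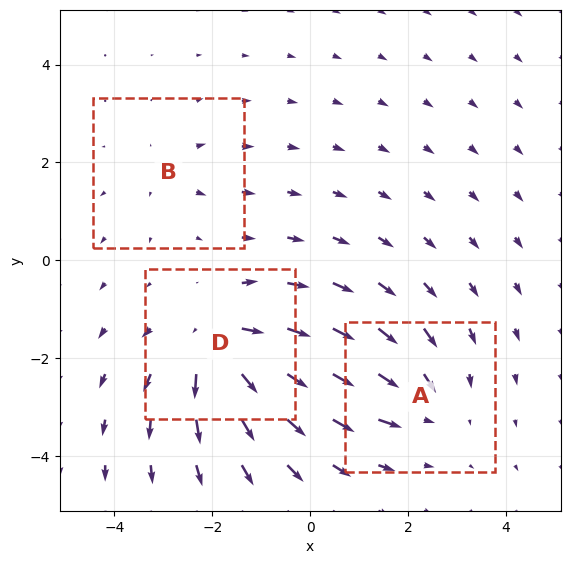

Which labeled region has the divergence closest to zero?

Divergence at each region's feature centre — A: about -3, B: about +2, D: about +5. Region B is closest to zero.

B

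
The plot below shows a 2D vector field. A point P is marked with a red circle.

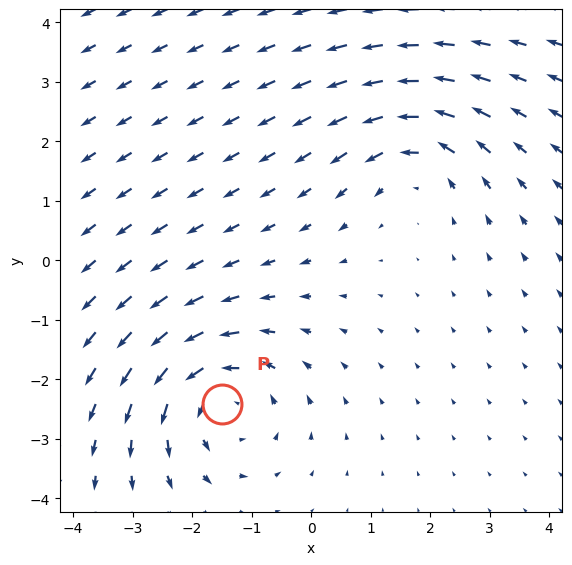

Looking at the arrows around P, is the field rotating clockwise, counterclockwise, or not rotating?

Near P at (-1.5, -2.4) the arrows circulate counterclockwise. The curl (z-component) there is about +4; positive curl means counterclockwise rotation.

counterclockwise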